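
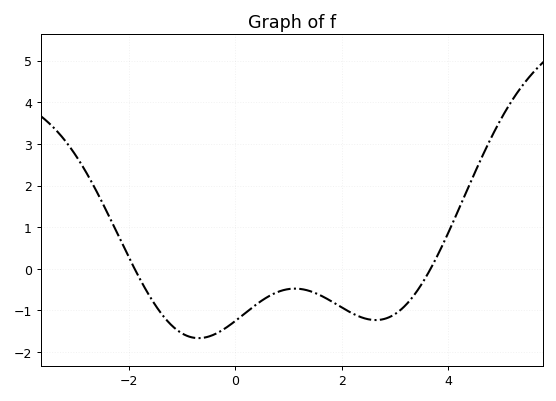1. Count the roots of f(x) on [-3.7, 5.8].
2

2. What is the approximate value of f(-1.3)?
-1.2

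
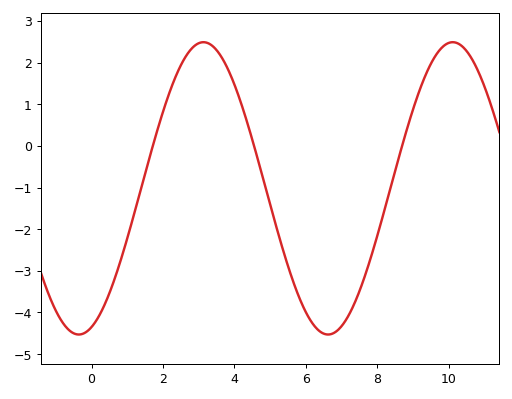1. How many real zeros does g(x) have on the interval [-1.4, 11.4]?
3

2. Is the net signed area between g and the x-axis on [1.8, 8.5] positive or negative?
negative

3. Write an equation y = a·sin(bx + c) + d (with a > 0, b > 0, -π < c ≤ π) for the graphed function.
y = 3.51sin(0.9x - 1.25) - 1.02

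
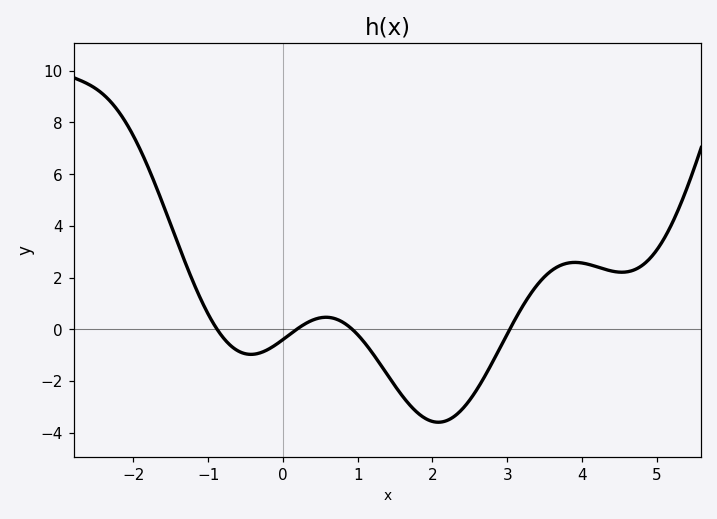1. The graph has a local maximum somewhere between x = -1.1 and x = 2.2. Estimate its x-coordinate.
0.576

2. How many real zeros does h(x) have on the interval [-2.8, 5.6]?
4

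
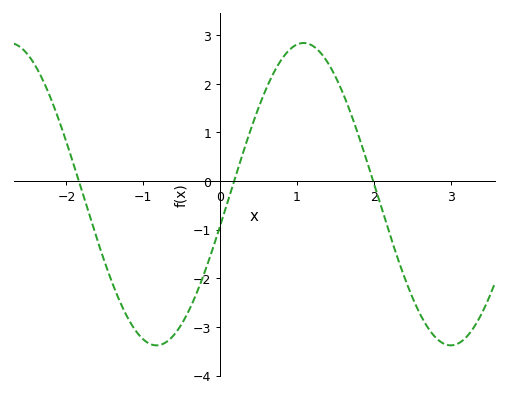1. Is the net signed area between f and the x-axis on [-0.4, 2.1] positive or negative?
positive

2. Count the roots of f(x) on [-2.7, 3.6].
3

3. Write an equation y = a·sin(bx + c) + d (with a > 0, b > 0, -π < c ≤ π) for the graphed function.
y = 3.11sin(1.6x - 0.21) - 0.27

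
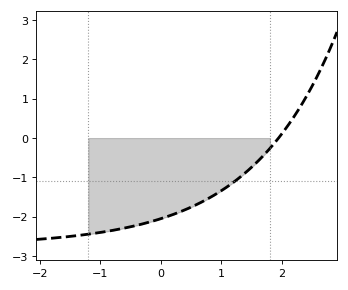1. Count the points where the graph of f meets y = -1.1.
1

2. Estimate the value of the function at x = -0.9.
-2.38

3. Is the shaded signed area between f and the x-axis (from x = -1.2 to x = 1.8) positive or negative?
negative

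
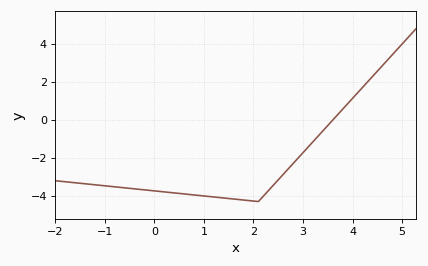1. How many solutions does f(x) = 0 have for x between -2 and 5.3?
1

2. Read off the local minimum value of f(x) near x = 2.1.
-4.3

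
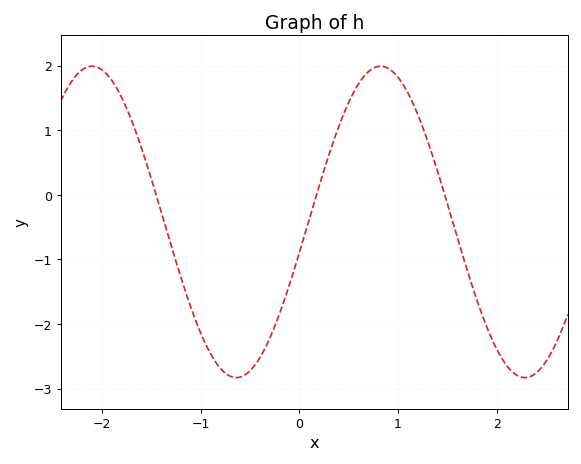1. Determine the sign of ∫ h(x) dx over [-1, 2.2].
negative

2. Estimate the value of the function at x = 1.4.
0.4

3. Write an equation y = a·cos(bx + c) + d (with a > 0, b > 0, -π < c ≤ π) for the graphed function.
y = 2.41cos(2.1x - 1.8) - 0.42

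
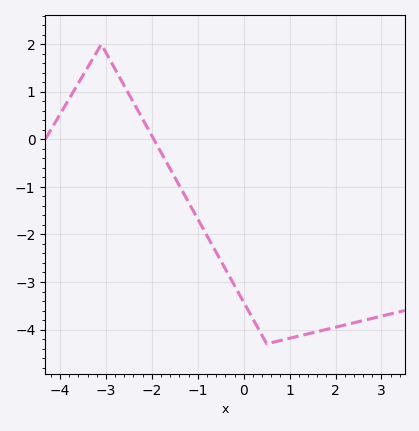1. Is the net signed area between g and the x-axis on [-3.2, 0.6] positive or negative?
negative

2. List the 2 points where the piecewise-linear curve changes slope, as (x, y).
(-3.1, 2); (0.5, -4.3)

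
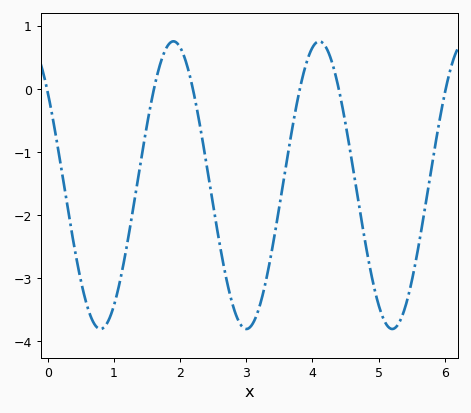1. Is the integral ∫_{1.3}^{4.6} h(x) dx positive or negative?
negative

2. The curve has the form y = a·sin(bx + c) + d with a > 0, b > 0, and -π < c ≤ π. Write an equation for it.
y = 2.28sin(2.85x + 2.44) - 1.53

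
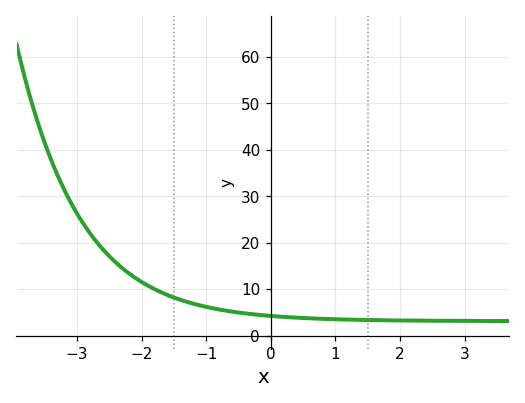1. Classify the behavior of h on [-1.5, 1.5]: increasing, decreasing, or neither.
decreasing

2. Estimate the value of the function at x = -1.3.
7.29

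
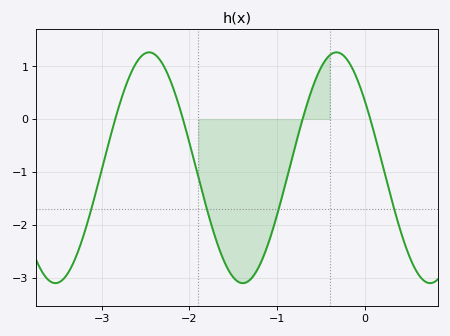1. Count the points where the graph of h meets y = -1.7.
4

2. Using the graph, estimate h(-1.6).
-2.7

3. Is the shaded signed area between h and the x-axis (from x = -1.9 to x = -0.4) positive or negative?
negative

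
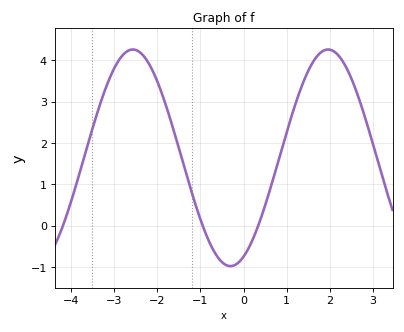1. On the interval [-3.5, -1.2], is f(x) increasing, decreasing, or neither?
neither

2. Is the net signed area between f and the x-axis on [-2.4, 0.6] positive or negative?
positive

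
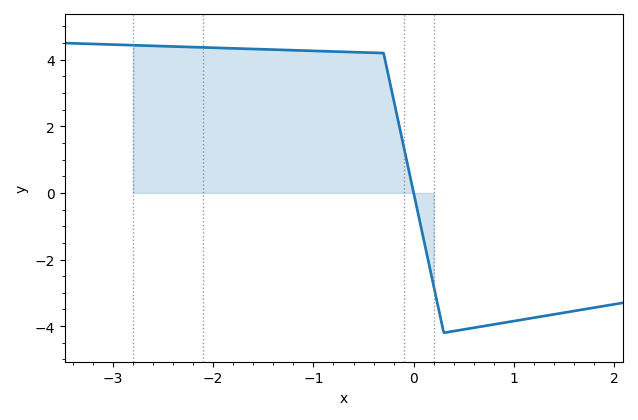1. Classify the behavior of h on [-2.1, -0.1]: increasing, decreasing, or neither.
decreasing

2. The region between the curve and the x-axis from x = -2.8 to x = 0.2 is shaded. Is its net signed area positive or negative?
positive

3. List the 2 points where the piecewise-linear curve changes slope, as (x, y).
(-0.3, 4.2); (0.3, -4.2)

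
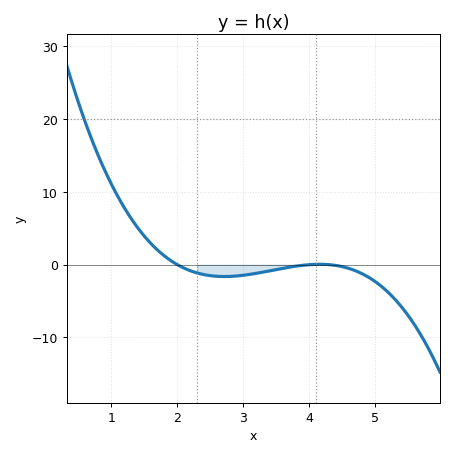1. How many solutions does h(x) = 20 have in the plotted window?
1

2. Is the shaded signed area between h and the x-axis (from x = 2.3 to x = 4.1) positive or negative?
negative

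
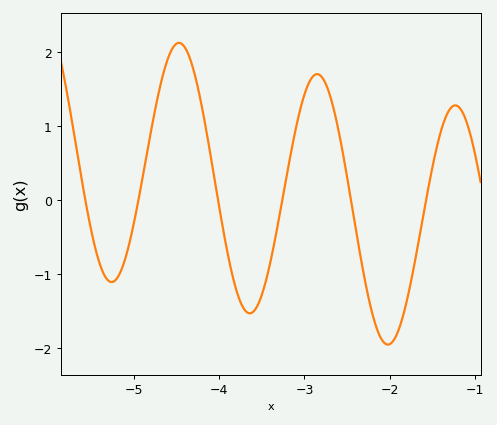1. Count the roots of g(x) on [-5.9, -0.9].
6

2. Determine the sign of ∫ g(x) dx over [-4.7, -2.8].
positive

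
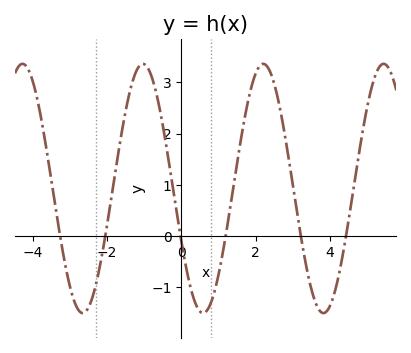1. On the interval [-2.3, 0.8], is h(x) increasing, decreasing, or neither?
neither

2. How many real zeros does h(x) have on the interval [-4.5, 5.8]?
6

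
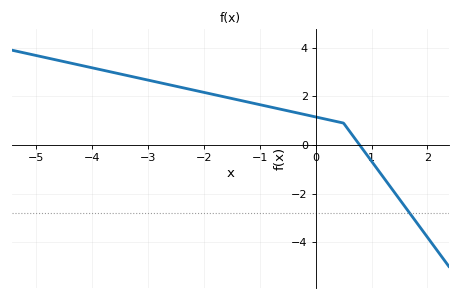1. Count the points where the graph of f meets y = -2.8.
1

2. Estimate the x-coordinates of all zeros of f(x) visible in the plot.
0.8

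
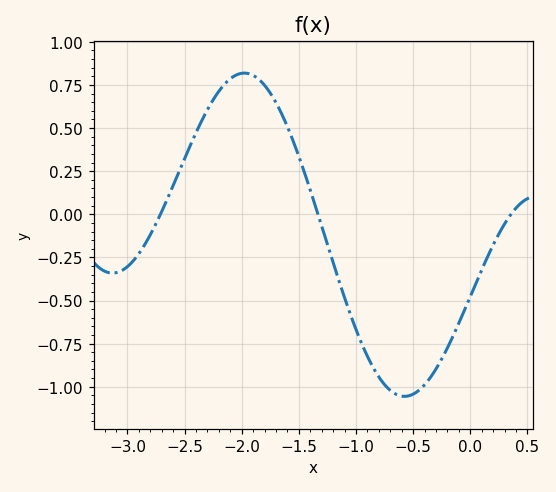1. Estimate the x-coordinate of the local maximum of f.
-2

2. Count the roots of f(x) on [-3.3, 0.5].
3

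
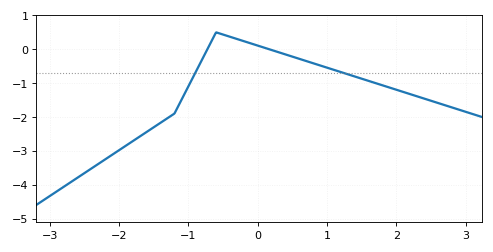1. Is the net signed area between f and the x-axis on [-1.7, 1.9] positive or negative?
negative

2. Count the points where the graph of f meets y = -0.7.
2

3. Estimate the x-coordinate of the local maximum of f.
-0.6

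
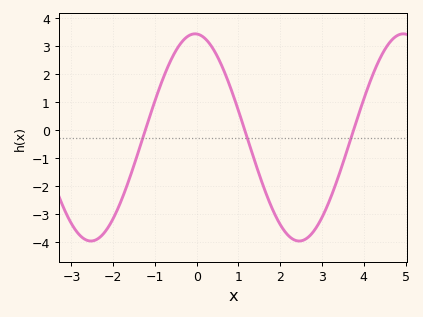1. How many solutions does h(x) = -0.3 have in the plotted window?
3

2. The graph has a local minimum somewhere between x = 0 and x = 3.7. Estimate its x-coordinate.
2.4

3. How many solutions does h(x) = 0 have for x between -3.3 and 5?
3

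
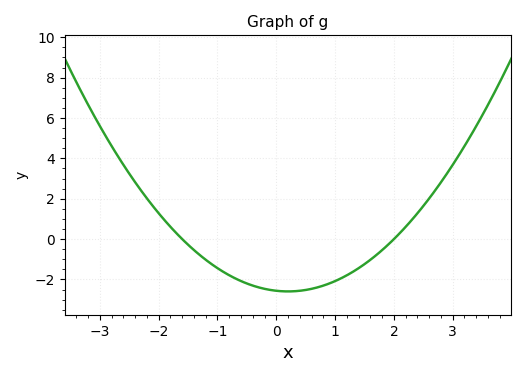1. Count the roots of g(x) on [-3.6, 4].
2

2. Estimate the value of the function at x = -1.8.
0.608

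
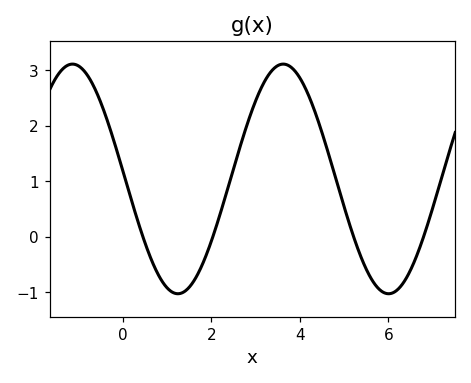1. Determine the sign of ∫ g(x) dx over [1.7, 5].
positive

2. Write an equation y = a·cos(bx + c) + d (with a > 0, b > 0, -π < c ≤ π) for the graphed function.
y = 2.07cos(1.32x + 1.5) + 1.04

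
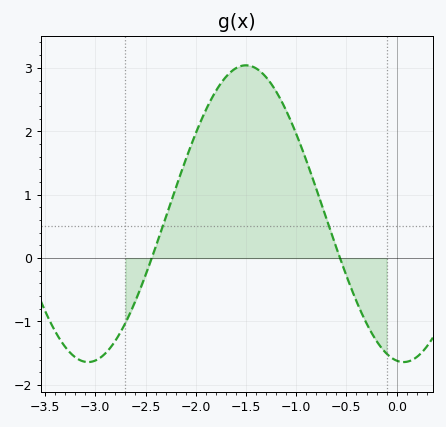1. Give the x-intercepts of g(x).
-2.4, -0.6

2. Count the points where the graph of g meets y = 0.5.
2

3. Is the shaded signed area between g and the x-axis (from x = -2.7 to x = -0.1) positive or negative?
positive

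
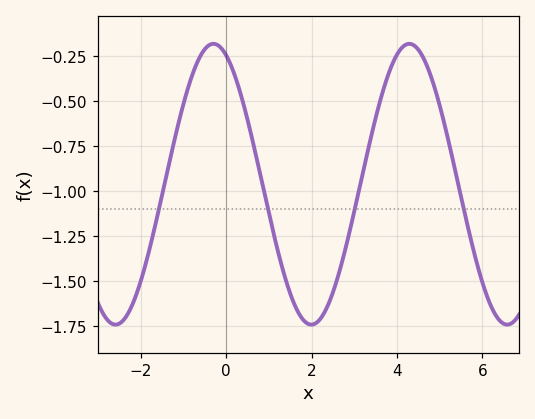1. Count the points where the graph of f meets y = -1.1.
4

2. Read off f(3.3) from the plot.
-0.8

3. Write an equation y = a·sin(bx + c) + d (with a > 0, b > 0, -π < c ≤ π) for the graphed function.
y = 0.78sin(1.4x + 2) - 0.96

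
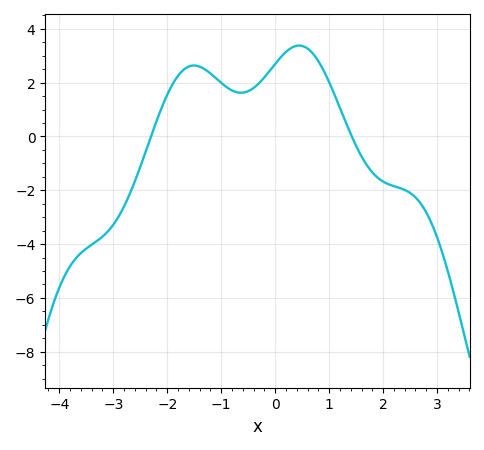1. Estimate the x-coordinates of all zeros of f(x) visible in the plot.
-2.3, 1.42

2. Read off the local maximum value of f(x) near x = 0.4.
3.38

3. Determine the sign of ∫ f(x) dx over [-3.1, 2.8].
positive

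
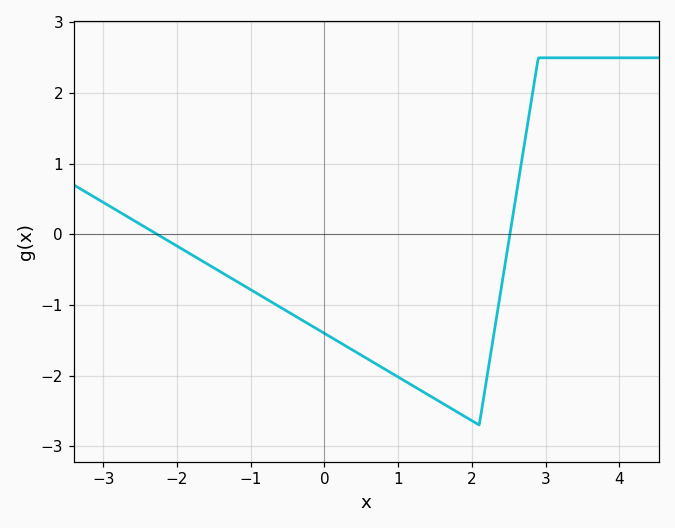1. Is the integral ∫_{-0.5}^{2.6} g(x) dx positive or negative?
negative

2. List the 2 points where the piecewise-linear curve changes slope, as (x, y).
(2.1, -2.7); (2.9, 2.5)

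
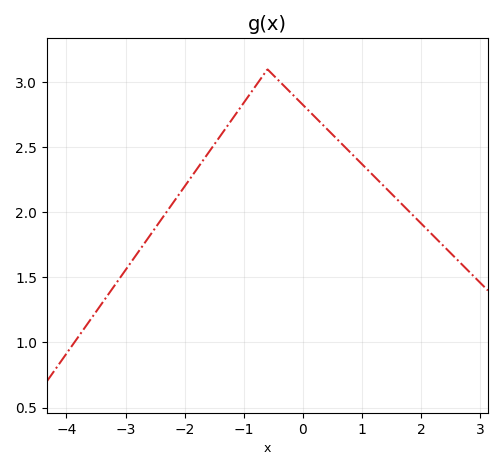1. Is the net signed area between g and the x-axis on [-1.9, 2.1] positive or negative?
positive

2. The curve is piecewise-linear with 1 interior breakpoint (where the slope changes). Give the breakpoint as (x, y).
(-0.6, 3.1)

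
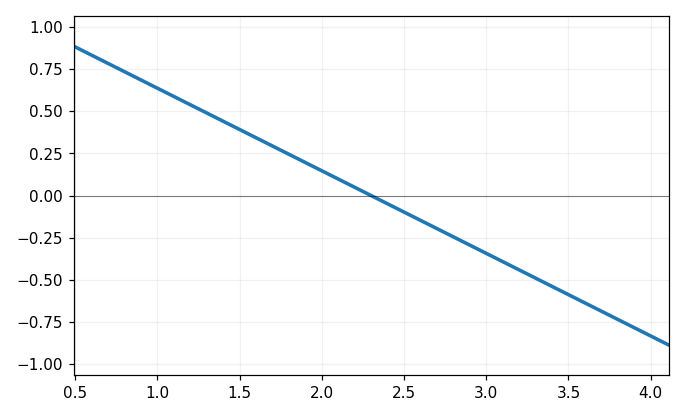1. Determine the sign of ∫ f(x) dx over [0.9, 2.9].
positive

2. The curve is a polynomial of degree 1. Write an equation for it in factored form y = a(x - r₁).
y = -0.49(x - 2.3)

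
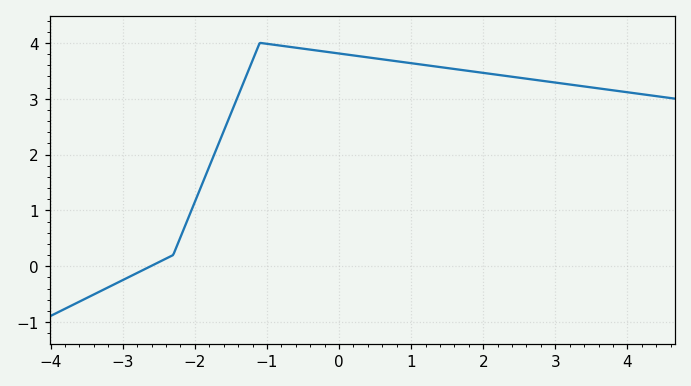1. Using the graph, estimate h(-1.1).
4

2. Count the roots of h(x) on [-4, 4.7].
1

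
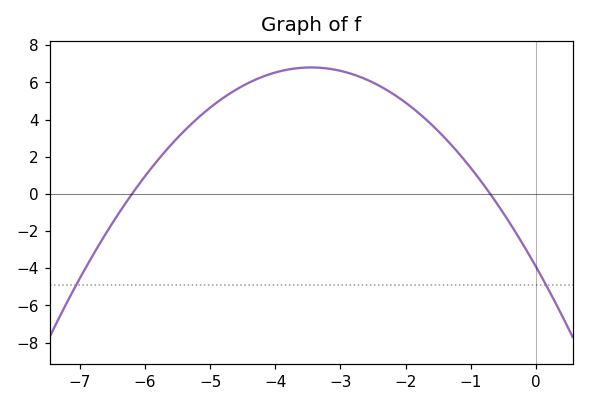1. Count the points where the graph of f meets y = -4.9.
2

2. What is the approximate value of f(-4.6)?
5.6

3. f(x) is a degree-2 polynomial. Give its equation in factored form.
y = -0.9(x + 6.2)(x + 0.7)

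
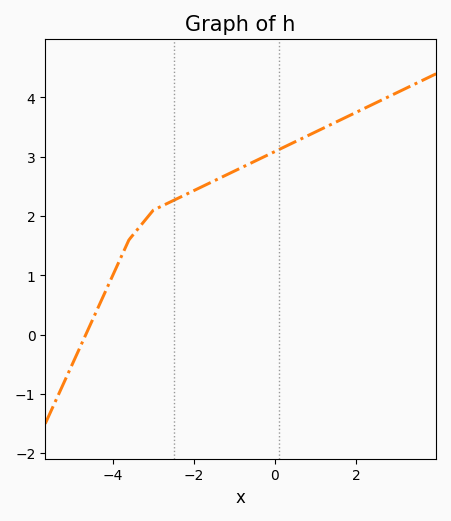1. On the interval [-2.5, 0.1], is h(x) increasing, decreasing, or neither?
increasing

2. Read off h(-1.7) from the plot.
2.53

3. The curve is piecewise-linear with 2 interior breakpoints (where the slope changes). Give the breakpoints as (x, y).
(-3.6, 1.6); (-3, 2.1)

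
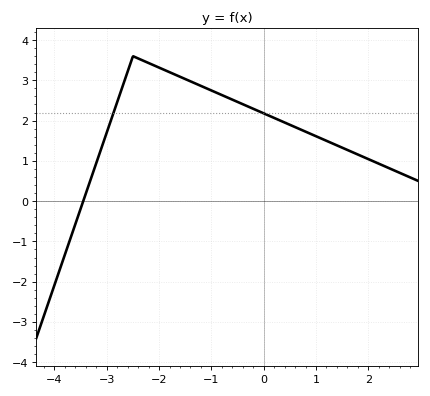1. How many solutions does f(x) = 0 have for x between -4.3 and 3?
1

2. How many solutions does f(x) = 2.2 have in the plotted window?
2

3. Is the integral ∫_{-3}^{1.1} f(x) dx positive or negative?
positive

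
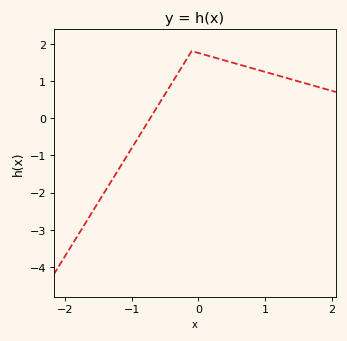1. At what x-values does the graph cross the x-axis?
-0.72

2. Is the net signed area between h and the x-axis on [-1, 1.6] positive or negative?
positive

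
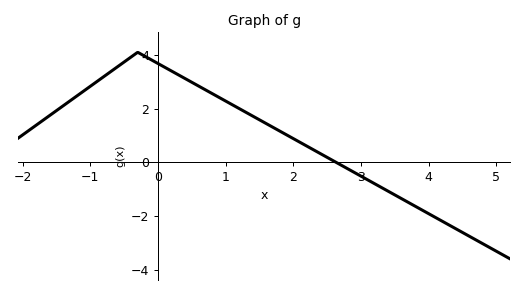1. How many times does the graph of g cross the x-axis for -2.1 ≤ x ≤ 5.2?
1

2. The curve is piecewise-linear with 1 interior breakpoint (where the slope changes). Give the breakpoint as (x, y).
(-0.3, 4.1)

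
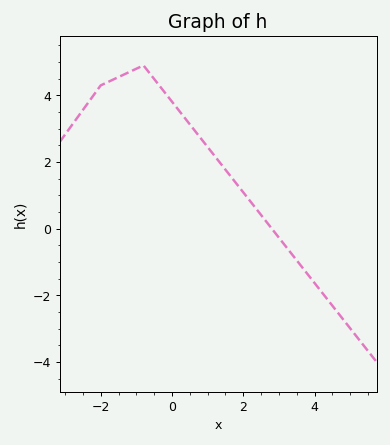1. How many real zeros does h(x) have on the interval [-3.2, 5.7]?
1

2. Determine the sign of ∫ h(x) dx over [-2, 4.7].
positive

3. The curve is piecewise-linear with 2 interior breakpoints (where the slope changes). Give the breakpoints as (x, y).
(-2, 4.3); (-0.8, 4.9)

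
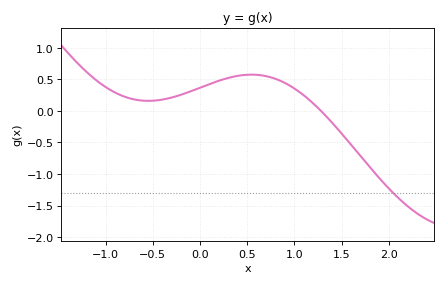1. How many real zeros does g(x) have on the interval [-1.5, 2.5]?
1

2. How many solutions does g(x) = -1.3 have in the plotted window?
1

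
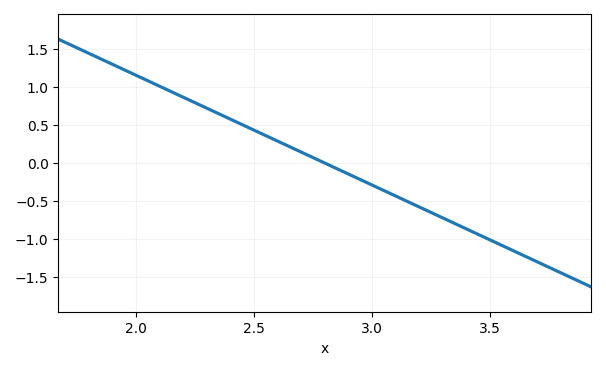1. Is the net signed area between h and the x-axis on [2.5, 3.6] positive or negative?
negative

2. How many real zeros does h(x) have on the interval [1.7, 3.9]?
1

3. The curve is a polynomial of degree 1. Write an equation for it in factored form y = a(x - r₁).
y = -1.44(x - 2.8)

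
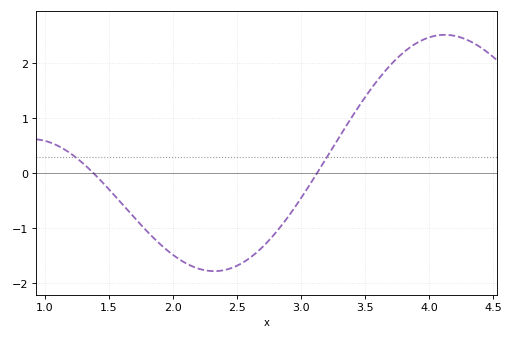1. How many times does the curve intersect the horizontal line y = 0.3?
2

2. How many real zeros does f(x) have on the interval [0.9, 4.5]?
2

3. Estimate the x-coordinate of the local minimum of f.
2.32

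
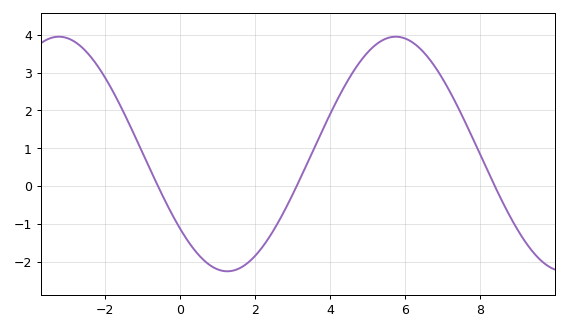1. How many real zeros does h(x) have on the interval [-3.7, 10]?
3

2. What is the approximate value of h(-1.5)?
1.9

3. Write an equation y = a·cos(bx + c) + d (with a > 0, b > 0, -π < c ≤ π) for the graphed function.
y = 3.1cos(0.7x + 2.3) + 0.85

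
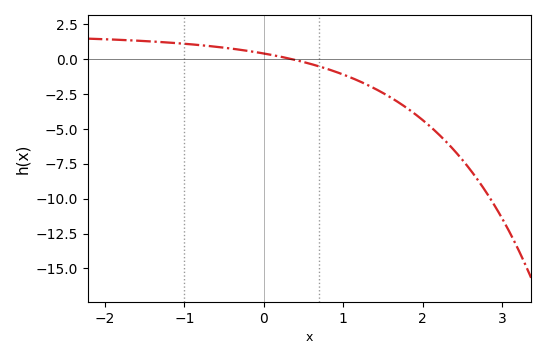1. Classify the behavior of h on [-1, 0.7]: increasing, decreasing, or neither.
decreasing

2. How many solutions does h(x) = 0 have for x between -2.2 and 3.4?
1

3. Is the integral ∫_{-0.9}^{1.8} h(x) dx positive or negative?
negative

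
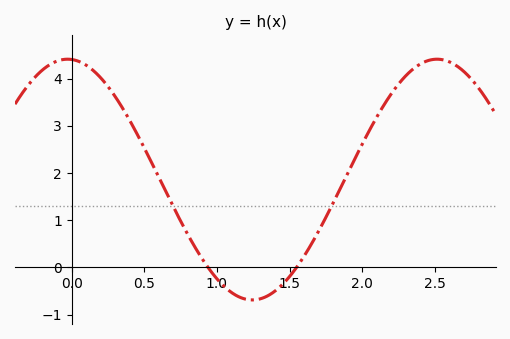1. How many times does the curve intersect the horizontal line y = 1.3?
2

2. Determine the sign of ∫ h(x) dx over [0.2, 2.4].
positive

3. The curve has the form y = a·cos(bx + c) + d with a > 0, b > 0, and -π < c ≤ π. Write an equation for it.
y = 2.55cos(2.5x + 0.07) + 1.86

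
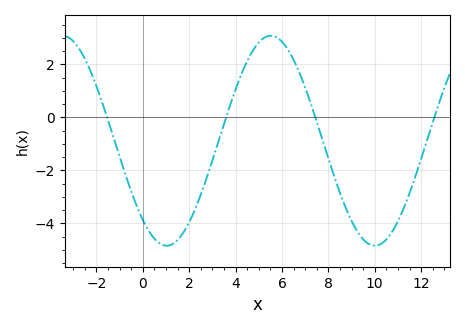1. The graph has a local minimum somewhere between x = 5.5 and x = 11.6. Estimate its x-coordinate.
10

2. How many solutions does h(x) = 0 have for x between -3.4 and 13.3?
4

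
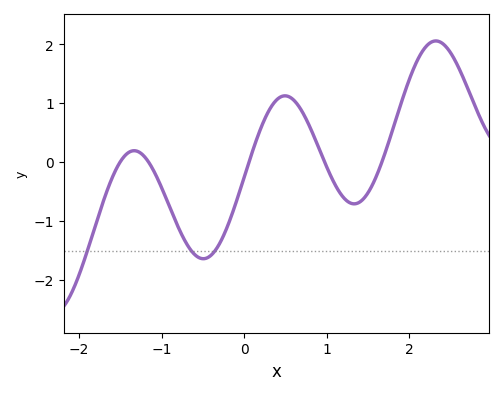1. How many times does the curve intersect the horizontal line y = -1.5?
3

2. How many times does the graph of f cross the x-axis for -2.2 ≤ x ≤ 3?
5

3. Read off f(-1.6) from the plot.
-0.27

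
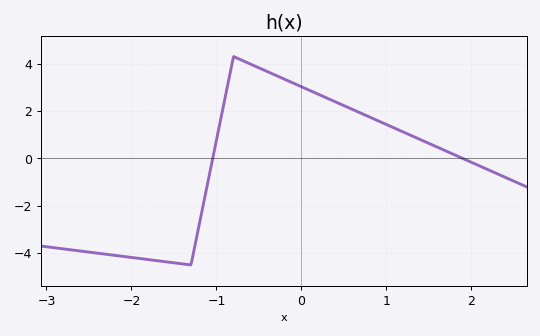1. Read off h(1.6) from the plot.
0.471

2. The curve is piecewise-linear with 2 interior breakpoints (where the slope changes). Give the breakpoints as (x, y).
(-1.3, -4.5); (-0.8, 4.3)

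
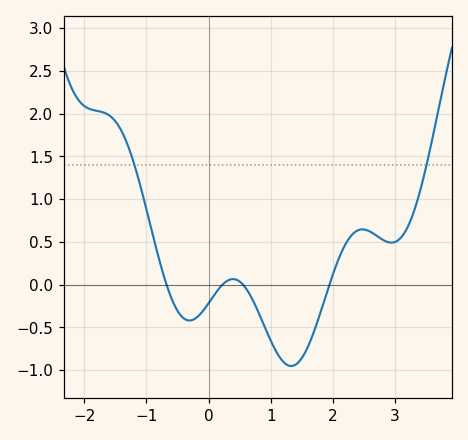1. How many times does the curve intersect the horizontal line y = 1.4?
2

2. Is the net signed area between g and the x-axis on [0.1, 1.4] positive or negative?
negative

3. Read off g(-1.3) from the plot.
1.65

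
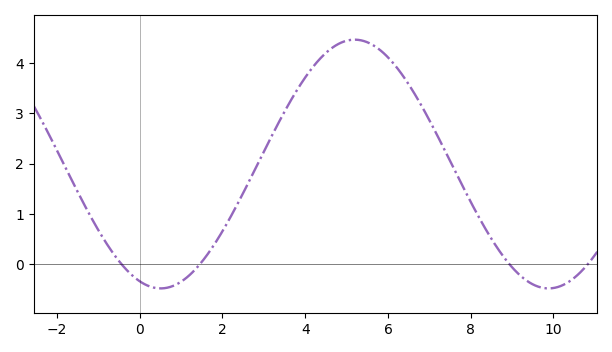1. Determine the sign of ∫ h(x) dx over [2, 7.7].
positive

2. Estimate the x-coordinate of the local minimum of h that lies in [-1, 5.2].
0.506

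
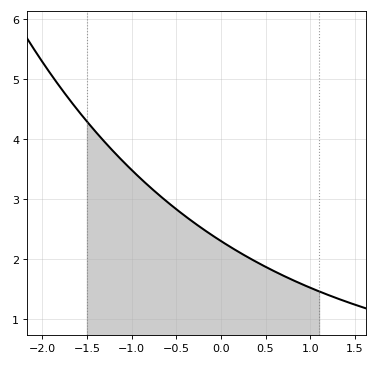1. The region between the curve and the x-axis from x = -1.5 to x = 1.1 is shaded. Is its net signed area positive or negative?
positive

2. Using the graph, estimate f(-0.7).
3.1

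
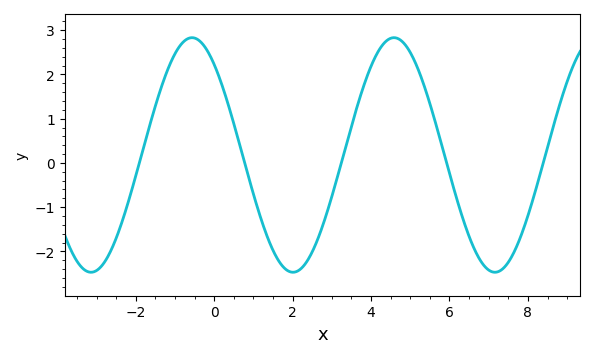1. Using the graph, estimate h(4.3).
2.7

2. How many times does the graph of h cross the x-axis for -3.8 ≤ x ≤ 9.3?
5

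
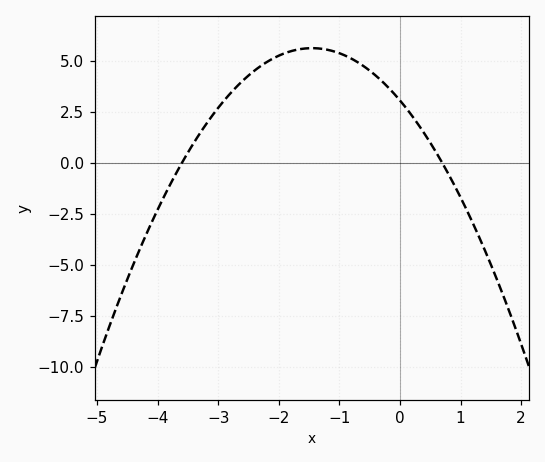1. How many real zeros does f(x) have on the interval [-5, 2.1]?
2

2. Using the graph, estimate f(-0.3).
4.03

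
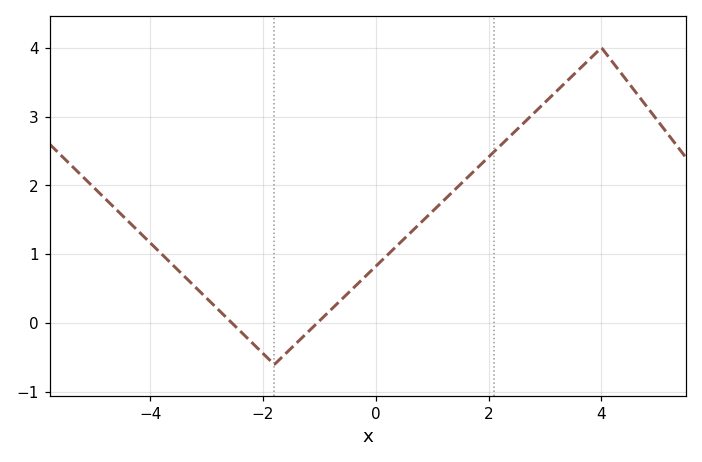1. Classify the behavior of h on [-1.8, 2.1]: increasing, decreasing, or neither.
increasing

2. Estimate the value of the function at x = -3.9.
1.09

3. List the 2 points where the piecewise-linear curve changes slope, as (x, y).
(-1.8, -0.6); (4, 4)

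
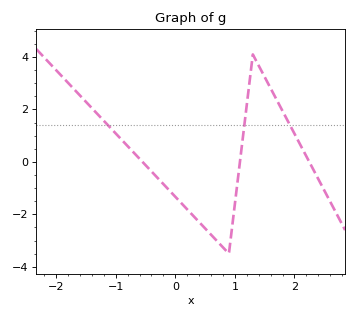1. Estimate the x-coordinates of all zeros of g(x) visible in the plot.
-0.6, 1.1, 2.2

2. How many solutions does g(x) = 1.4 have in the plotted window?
3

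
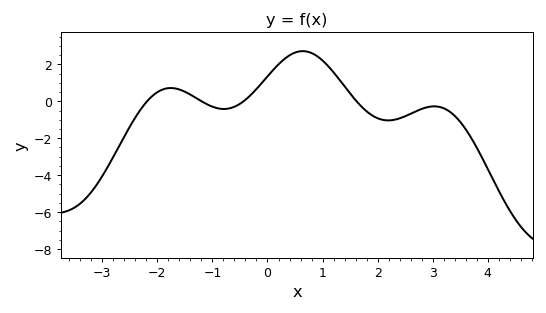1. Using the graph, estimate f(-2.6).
-1.91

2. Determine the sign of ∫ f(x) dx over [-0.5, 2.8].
positive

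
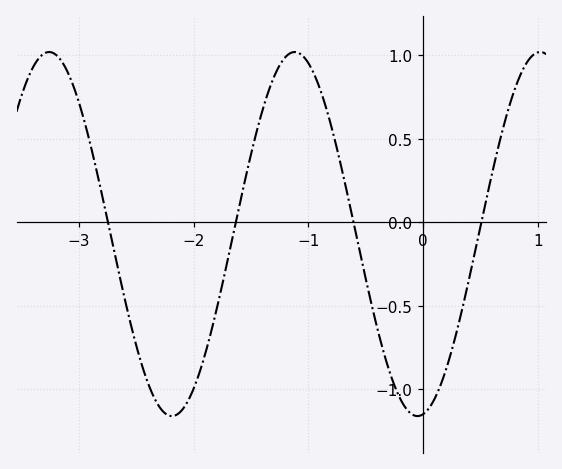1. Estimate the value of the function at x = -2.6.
-0.45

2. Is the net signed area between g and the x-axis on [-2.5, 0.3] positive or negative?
negative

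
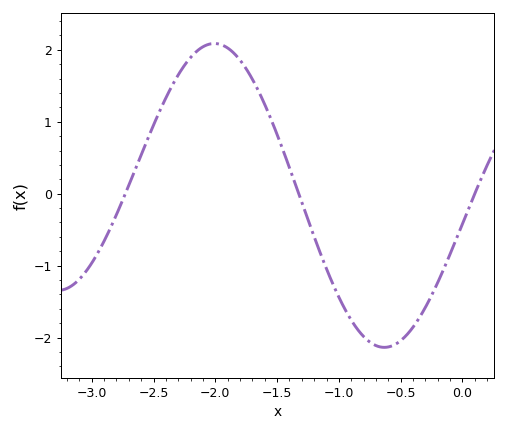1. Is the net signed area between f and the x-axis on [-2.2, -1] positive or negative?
positive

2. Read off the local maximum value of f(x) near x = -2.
2.1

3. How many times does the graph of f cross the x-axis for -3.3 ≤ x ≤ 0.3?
3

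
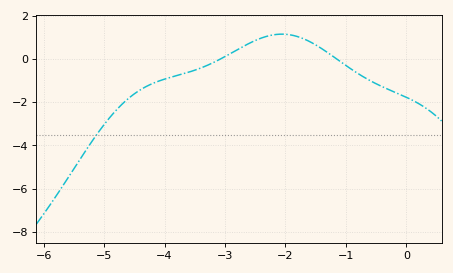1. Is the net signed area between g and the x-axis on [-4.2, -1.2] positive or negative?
positive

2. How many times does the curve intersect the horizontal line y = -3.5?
1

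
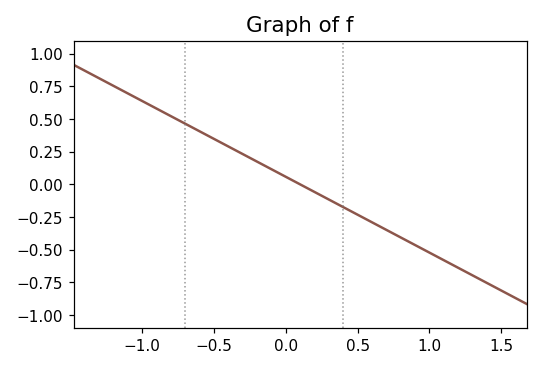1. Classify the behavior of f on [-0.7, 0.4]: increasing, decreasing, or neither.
decreasing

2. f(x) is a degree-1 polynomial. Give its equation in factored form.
y = -0.58(x - 0.1)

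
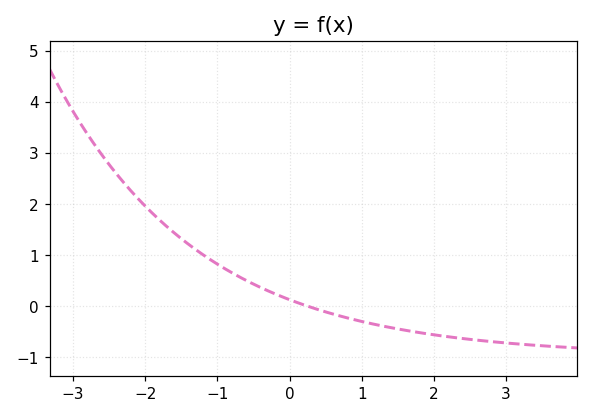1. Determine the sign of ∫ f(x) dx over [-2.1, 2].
positive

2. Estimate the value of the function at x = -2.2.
2.26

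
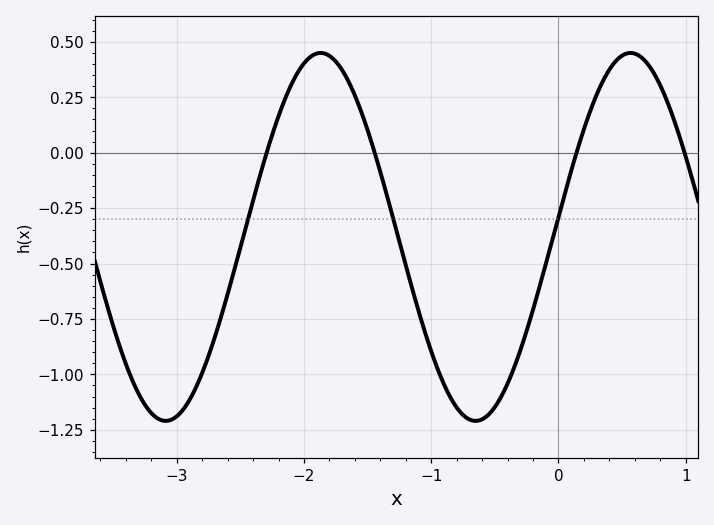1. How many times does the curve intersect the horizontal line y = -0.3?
3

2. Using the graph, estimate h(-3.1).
-1.2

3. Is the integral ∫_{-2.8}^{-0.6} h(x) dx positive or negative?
negative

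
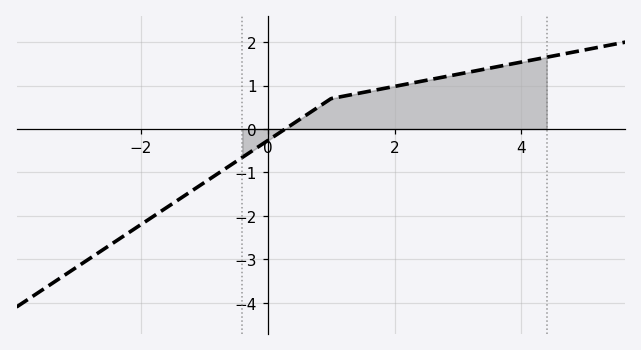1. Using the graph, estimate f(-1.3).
-1.53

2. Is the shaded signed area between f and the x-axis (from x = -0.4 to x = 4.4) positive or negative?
positive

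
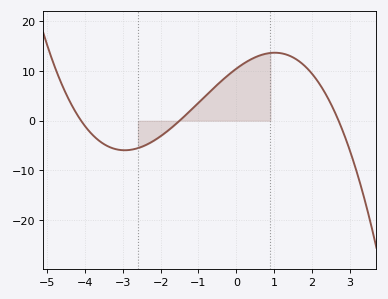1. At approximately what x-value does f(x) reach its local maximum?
1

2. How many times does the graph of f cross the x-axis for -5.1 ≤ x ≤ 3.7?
3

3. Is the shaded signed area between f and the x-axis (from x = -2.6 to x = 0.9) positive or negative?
positive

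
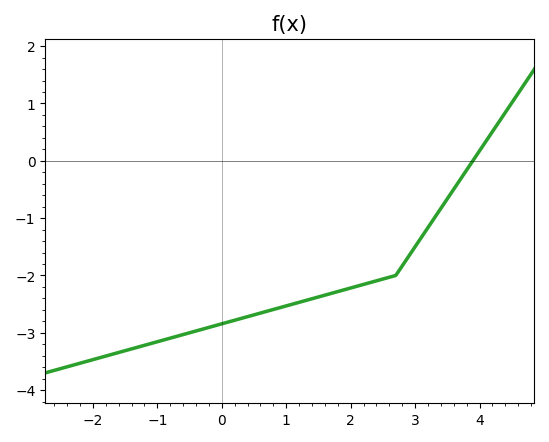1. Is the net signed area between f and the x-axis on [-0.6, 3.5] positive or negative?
negative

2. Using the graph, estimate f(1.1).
-2.5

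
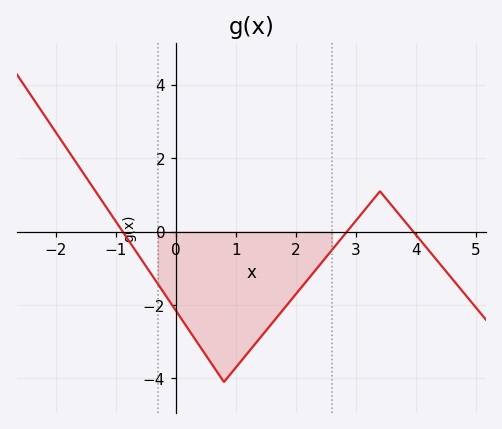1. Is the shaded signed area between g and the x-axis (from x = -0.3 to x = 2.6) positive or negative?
negative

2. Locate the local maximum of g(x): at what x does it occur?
3.4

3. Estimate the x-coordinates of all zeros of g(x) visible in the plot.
-0.887, 2.85, 3.95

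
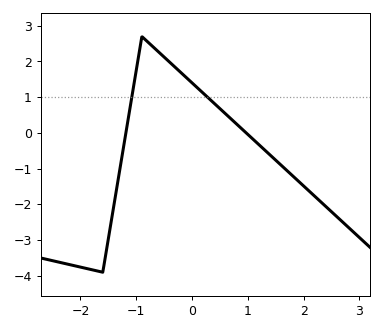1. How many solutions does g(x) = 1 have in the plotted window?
2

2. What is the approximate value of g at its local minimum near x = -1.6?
-3.9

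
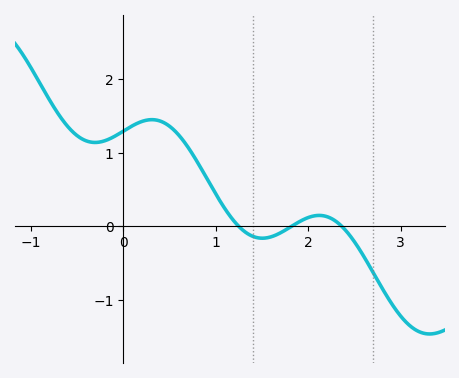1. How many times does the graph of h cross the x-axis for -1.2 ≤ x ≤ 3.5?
3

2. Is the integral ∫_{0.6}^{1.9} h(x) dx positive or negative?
positive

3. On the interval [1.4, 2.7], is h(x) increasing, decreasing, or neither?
neither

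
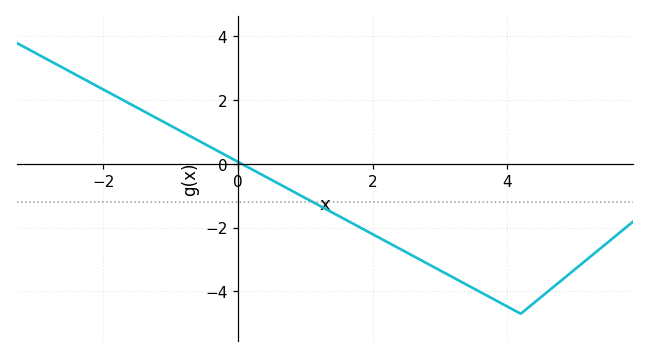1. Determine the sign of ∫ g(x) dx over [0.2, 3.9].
negative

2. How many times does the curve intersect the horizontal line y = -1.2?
1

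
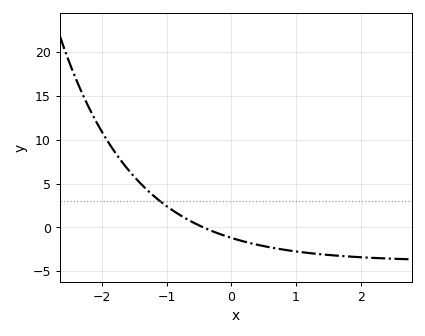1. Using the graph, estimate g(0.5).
-2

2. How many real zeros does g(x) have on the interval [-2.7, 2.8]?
1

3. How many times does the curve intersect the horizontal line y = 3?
1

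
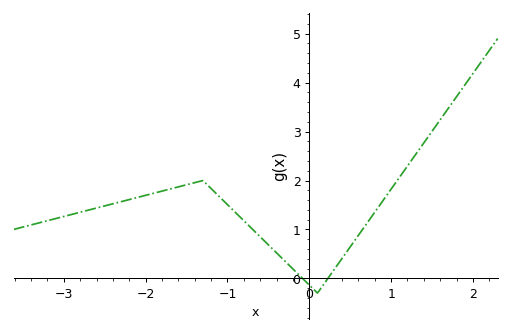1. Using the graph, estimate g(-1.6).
1.9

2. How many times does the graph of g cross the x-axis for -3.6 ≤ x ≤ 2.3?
2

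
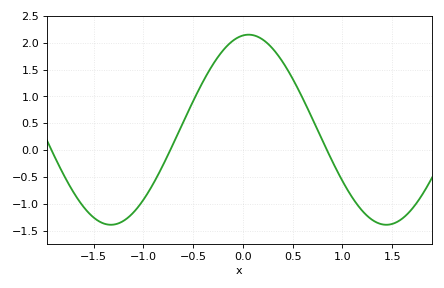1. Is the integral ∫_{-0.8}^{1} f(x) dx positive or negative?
positive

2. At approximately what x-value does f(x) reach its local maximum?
0.058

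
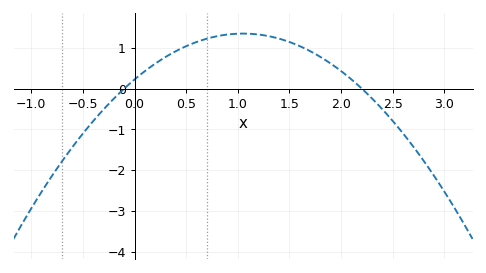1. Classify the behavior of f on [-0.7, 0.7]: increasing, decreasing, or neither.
increasing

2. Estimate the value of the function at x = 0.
0.224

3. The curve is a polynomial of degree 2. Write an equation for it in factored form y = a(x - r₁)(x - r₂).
y = -1.02(x + 0.1)(x - 2.2)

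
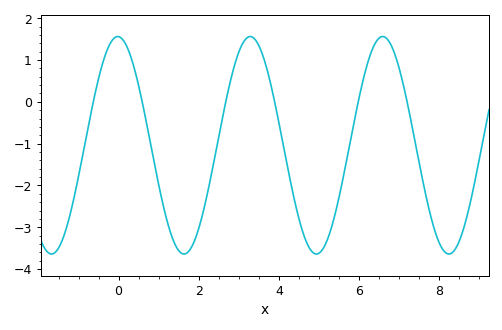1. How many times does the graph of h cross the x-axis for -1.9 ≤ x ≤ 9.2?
6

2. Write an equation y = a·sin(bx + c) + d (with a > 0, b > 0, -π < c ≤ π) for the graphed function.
y = 2.6sin(1.9x + 1.61) - 1.04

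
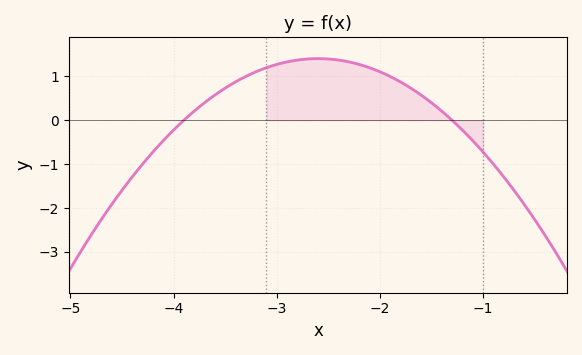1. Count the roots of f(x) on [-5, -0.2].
2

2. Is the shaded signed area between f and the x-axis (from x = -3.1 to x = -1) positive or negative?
positive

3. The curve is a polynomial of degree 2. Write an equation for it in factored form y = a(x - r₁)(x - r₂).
y = -0.83(x + 3.9)(x + 1.3)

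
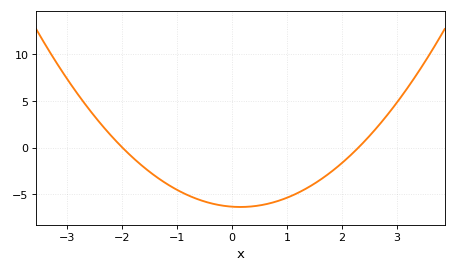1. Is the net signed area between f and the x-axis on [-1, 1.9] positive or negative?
negative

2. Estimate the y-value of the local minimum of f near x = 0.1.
-6.5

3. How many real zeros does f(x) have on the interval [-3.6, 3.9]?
2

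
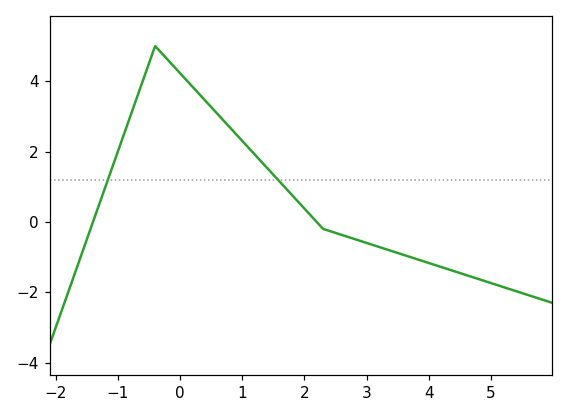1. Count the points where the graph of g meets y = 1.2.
2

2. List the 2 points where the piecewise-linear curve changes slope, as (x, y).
(-0.4, 5); (2.3, -0.2)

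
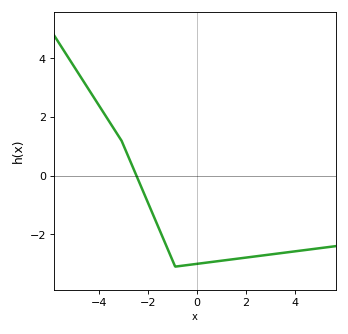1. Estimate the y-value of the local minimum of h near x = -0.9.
-3.1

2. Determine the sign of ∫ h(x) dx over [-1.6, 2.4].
negative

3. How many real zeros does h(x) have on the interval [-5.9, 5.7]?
1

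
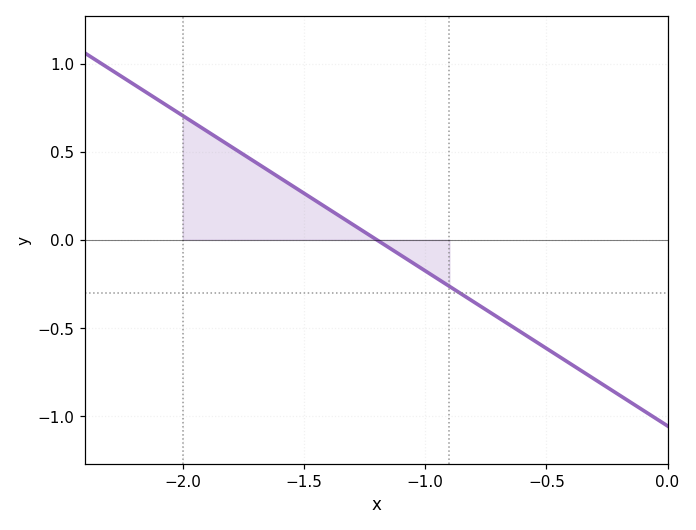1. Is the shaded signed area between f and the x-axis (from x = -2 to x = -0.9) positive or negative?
positive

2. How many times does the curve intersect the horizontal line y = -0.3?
1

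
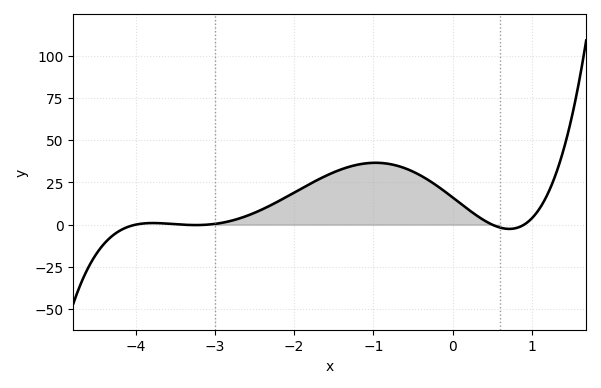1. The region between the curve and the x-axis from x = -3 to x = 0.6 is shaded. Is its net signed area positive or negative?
positive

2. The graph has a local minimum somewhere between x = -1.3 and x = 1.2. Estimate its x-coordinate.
0.7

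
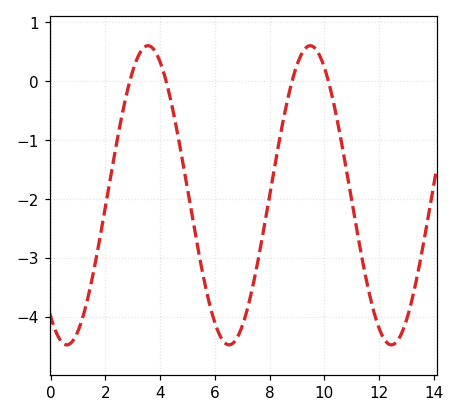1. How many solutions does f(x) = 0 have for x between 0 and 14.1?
4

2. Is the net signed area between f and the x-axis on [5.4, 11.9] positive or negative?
negative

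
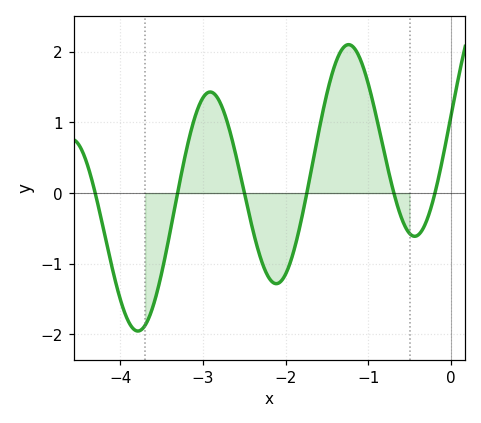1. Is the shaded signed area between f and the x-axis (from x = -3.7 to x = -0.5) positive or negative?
positive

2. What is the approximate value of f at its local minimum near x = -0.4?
-0.611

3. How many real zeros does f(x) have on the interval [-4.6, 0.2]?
6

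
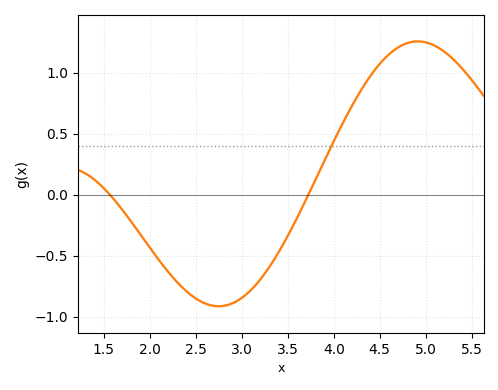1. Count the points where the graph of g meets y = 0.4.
1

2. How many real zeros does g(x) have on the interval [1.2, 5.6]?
2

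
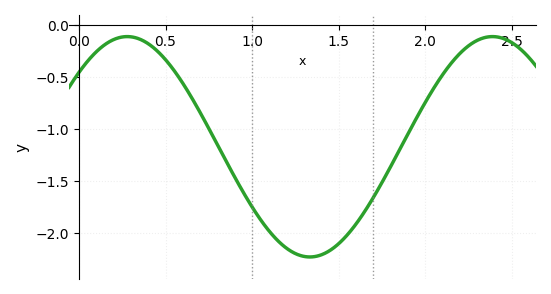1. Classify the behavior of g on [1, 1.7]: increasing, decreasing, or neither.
neither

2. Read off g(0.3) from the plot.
-0.1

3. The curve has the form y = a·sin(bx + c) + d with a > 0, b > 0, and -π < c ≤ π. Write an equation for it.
y = 1.06sin(3x + 0.74) - 1.17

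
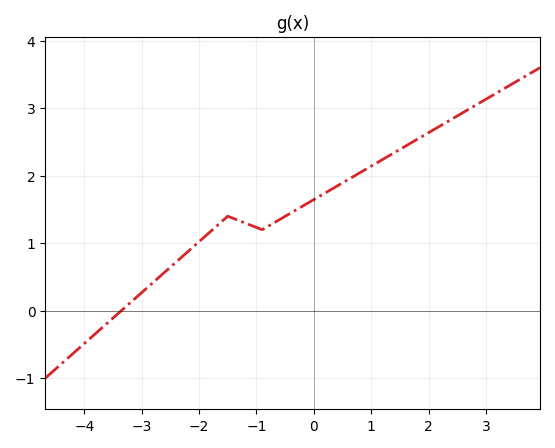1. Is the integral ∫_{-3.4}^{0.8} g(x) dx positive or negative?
positive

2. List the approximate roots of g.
-3.4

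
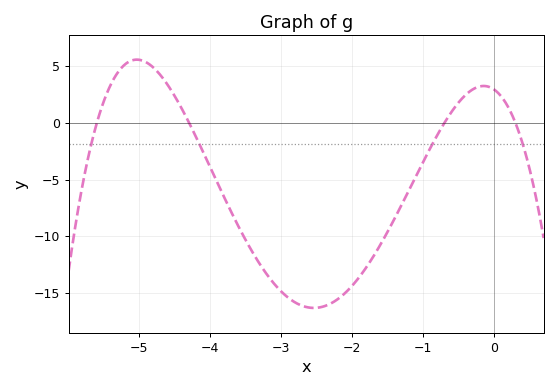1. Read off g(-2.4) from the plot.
-16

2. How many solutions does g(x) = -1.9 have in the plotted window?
4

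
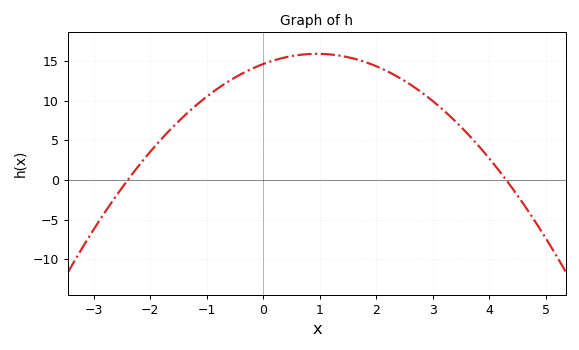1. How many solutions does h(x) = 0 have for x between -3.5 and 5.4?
2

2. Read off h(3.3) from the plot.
8.09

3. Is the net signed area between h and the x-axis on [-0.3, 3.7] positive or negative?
positive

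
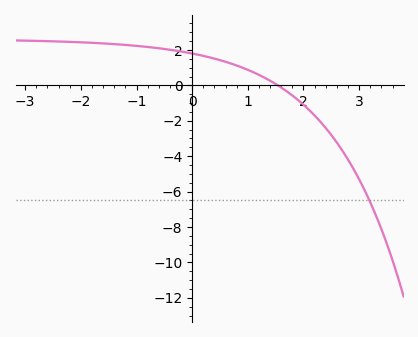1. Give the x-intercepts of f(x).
1.5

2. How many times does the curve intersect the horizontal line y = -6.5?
1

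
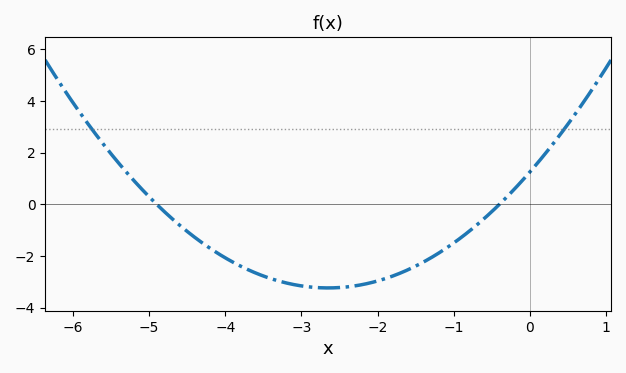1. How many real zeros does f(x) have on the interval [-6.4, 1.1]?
2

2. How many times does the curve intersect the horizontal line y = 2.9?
2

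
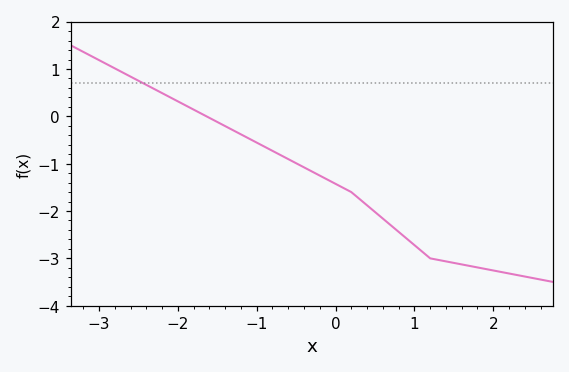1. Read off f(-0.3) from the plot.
-1.2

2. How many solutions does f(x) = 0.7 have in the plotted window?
1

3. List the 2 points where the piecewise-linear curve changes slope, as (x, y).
(0.2, -1.6); (1.2, -3)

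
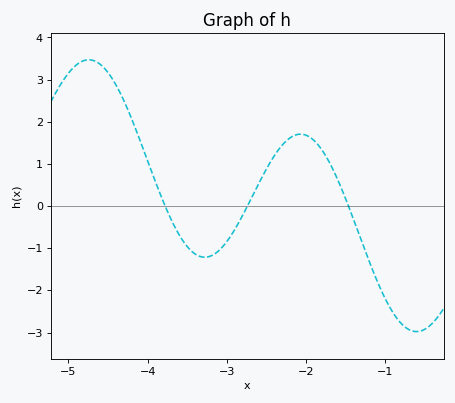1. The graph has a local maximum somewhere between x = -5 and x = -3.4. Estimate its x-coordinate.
-4.74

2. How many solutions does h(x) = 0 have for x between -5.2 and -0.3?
3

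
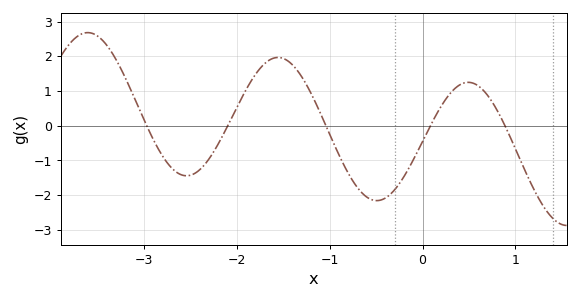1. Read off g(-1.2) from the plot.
0.9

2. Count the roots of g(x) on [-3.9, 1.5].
5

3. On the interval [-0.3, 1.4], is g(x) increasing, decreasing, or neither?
neither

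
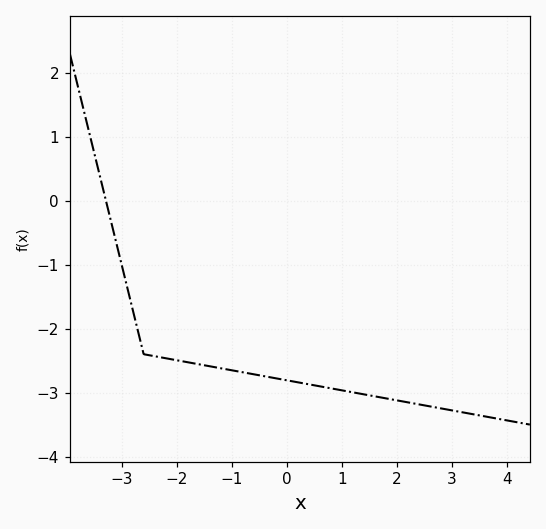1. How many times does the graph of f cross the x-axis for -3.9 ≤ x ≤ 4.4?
1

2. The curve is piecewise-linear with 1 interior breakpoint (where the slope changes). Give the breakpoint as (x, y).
(-2.6, -2.4)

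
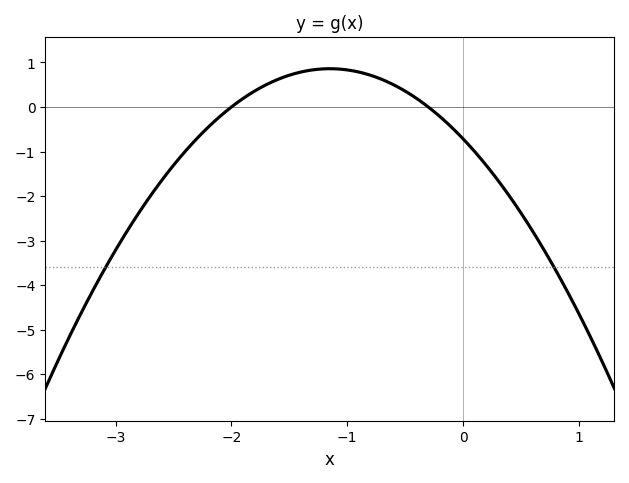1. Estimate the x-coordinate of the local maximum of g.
-1.2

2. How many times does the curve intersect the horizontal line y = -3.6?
2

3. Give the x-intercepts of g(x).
-2, -0.3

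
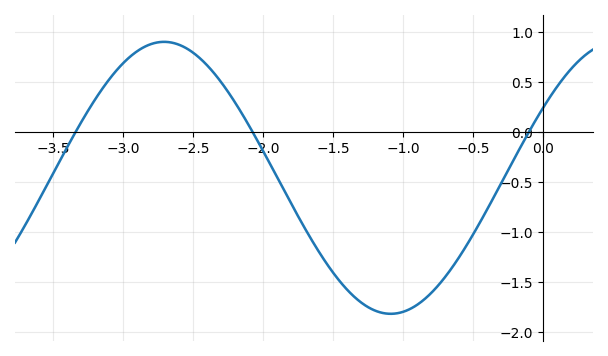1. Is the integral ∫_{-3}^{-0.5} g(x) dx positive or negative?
negative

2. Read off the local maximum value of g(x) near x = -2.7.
0.9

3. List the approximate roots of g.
-3.34, -2.08, -0.1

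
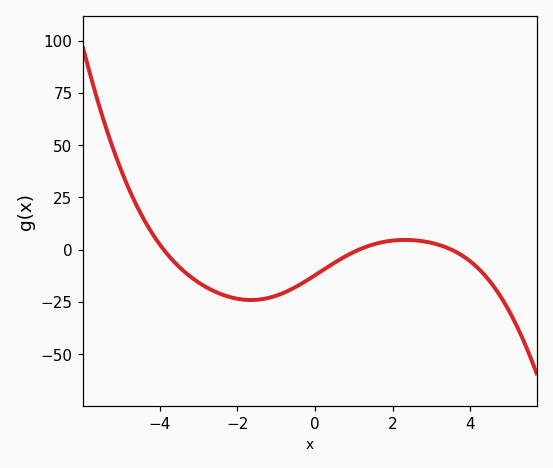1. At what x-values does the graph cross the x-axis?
-3.89, 1.13, 3.52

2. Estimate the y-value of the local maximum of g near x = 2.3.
4.68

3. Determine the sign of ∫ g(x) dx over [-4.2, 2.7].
negative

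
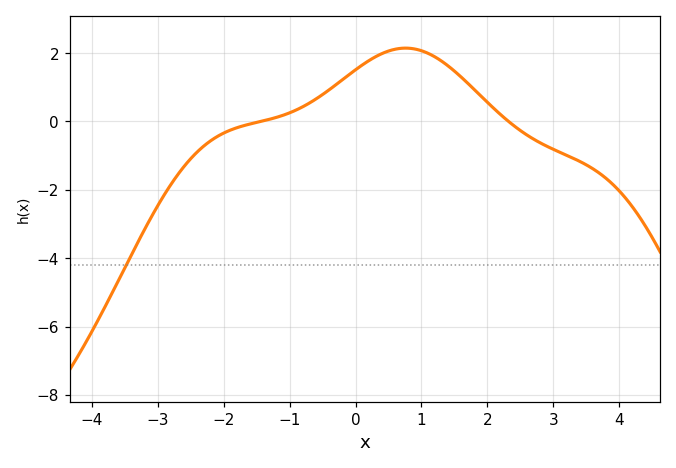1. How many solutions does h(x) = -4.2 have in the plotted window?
1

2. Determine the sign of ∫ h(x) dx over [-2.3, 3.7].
positive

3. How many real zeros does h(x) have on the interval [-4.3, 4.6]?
2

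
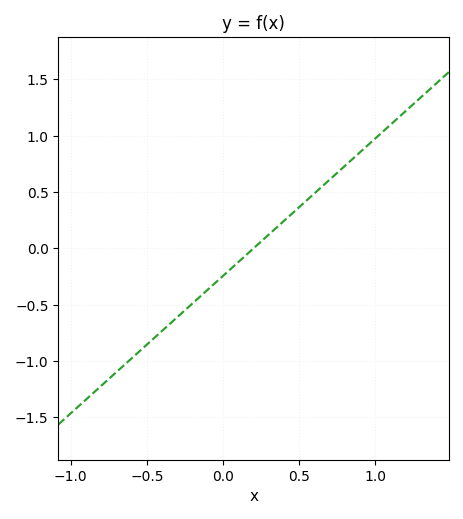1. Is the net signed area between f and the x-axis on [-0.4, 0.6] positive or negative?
negative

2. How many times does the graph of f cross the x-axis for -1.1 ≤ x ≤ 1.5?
1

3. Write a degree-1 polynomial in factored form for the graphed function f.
y = 1.22(x - 0.2)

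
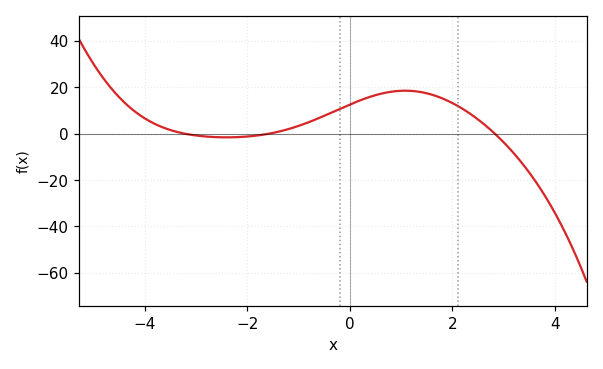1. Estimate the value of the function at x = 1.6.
16.8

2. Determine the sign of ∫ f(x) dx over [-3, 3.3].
positive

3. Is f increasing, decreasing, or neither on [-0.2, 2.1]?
neither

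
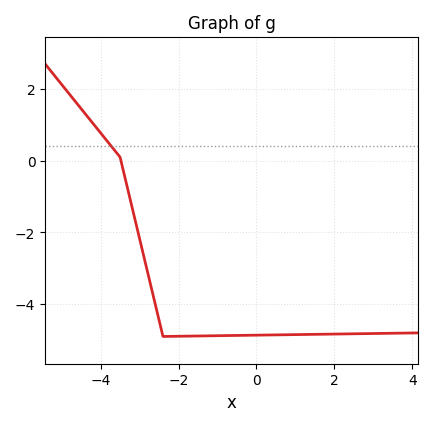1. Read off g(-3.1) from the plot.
-1.72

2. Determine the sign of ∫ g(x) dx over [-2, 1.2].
negative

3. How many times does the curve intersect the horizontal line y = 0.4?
1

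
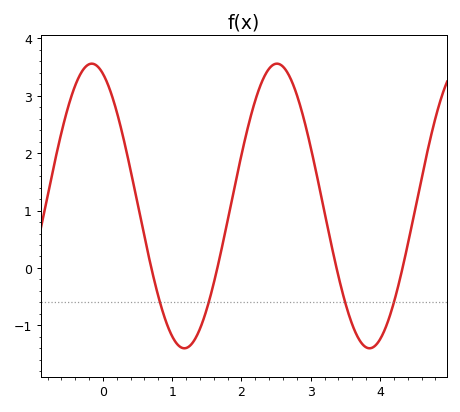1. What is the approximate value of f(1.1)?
-1.4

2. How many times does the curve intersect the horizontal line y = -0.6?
4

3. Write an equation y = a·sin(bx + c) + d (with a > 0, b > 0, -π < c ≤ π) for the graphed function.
y = 2.48sin(2.4x + 2) + 1.08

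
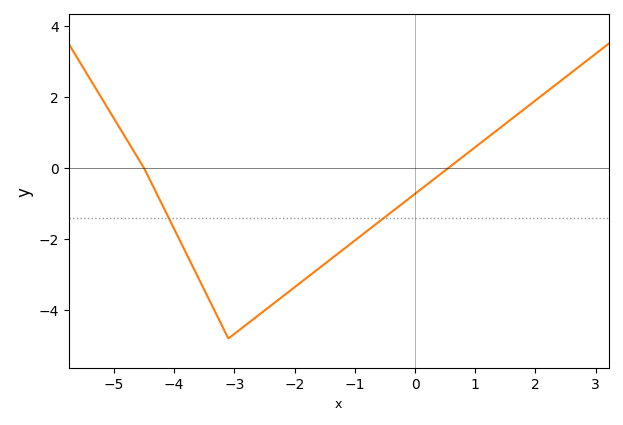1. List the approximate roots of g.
-4.5, 0.552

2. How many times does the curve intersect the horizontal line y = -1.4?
2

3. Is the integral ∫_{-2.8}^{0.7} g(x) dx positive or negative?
negative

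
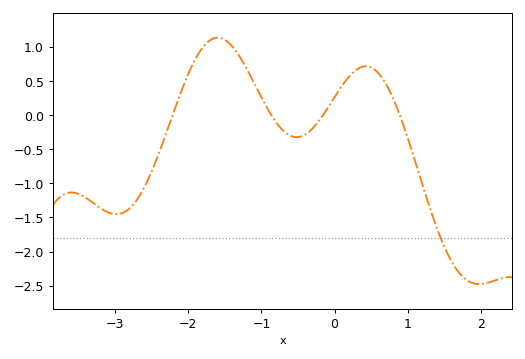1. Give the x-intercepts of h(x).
-2.21, -0.864, -0.158, 0.892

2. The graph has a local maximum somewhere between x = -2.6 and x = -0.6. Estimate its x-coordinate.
-1.6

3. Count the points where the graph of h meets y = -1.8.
1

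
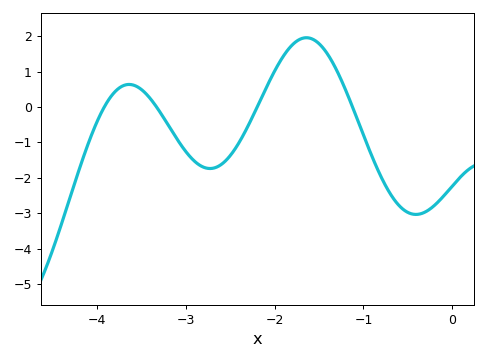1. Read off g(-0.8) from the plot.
-1.98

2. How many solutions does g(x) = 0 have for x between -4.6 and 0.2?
4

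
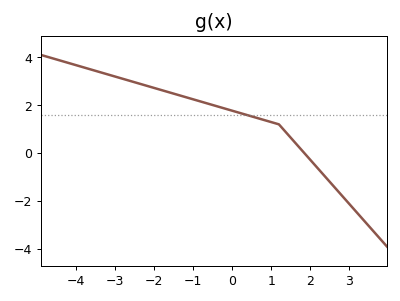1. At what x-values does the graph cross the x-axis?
1.8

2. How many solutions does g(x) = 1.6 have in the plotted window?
1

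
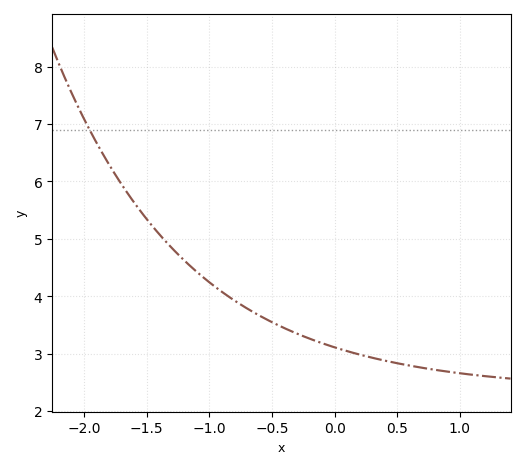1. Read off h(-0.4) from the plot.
3.4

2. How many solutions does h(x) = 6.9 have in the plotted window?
1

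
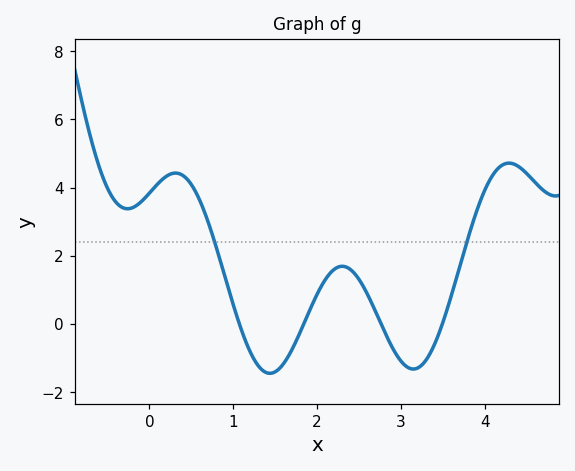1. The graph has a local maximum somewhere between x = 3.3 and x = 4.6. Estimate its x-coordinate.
4.29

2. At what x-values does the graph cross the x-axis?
1.07, 1.84, 2.76, 3.5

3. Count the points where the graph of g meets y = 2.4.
2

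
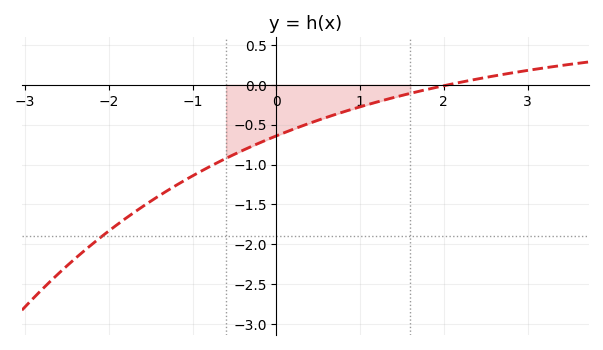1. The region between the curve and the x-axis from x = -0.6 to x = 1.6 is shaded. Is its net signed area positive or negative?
negative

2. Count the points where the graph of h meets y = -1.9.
1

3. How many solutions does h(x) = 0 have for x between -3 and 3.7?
1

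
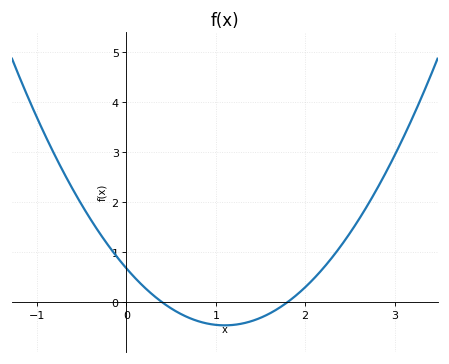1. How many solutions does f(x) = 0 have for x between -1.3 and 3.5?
2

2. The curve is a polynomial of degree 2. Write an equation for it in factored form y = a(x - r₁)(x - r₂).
y = 0.94(x - 0.4)(x - 1.8)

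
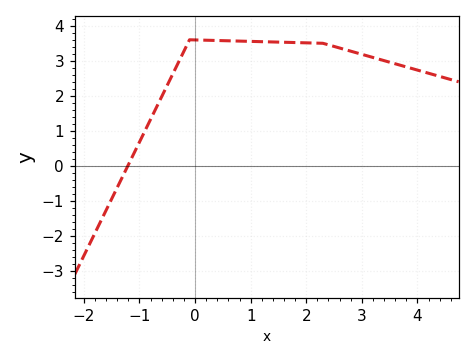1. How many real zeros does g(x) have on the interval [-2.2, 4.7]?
1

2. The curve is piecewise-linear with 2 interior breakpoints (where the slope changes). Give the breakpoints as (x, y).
(-0.1, 3.6); (2.3, 3.5)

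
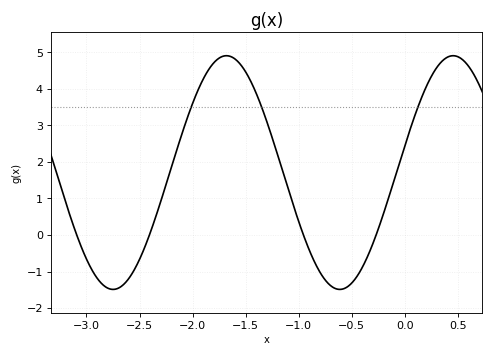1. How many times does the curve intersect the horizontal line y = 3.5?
3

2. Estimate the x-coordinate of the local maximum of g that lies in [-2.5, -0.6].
-1.7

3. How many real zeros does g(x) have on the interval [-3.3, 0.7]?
4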